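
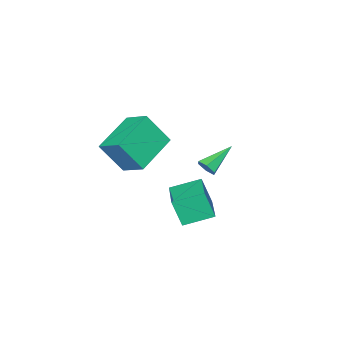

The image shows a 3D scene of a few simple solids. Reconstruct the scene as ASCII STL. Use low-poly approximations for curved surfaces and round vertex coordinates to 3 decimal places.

solid 
facet normal 0.852 -0.139 -0.505
outer loop
vertex -0.191 -1.503 -1.376
vertex -0.449 -1.742 -1.745
vertex -0.38 -1.237 -1.768
endloop
endfacet
facet normal 0.132 0.849 0.512
outer loop
vertex -0.191 -1.503 -1.376
vertex -0.38 -1.237 -1.768
vertex -1.811 -1.518 -0.935
endloop
endfacet
facet normal 0.852 -0.139 -0.505
outer loop
vertex -0.38 -1.237 -1.768
vertex -0.449 -1.742 -1.745
vertex -0.638 -1.476 -2.137
endloop
endfacet
facet normal -0.358 0.878 -0.318
outer loop
vertex -0.38 -1.237 -1.768
vertex -0.638 -1.476 -2.137
vertex -1.811 -1.518 -0.935
endloop
endfacet
facet normal 0.851 -0.141 -0.506
outer loop
vertex -0.638 -1.476 -2.137
vertex -0.449 -1.742 -1.745
vertex -0.708 -1.981 -2.114
endloop
endfacet
facet normal -0.715 0.067 -0.696
outer loop
vertex -0.638 -1.476 -2.137
vertex -0.708 -1.981 -2.114
vertex -1.811 -1.518 -0.935
endloop
endfacet
facet normal 0.851 -0.140 -0.507
outer loop
vertex -0.708 -1.981 -2.114
vertex -0.449 -1.742 -1.745
vertex -0.518 -2.246 -1.722
endloop
endfacet
facet normal -0.583 -0.775 -0.241
outer loop
vertex -0.708 -1.981 -2.114
vertex -0.518 -2.246 -1.722
vertex -1.811 -1.518 -0.935
endloop
endfacet
facet normal 0.852 -0.140 -0.505
outer loop
vertex -0.518 -2.246 -1.722
vertex -0.449 -1.742 -1.745
vertex -0.26 -2.007 -1.353
endloop
endfacet
facet normal -0.095 -0.804 0.587
outer loop
vertex -0.518 -2.246 -1.722
vertex -0.26 -2.007 -1.353
vertex -1.811 -1.518 -0.935
endloop
endfacet
facet normal 0.852 -0.140 -0.505
outer loop
vertex -0.26 -2.007 -1.353
vertex -0.449 -1.742 -1.745
vertex -0.191 -1.503 -1.376
endloop
endfacet
facet normal 0.263 0.008 0.965
outer loop
vertex -0.26 -2.007 -1.353
vertex -0.191 -1.503 -1.376
vertex -1.811 -1.518 -0.935
endloop
endfacet
facet normal -0.375 0.428 -0.822
outer loop
vertex 2.072 -1.45 1.194
vertex 3.97 -1.176 0.471
vertex 2.02 -2.585 0.627
endloop
endfacet
facet normal -0.926 -0.134 0.353
outer loop
vertex 2.65 -3.304 2.009
vertex 2.072 -1.45 1.194
vertex 2.02 -2.585 0.627
endloop
endfacet
facet normal -0.375 0.428 -0.823
outer loop
vertex 2.02 -2.585 0.627
vertex 3.97 -1.176 0.471
vertex 3.918 -2.312 -0.096
endloop
endfacet
facet normal -0.041 -0.894 -0.446
outer loop
vertex 3.918 -2.312 -0.096
vertex 2.65 -3.304 2.009
vertex 2.02 -2.585 0.627
endloop
endfacet
facet normal 0.041 0.894 0.446
outer loop
vertex 2.072 -1.45 1.194
vertex 4.6 -1.895 1.853
vertex 3.97 -1.176 0.471
endloop
endfacet
facet normal -0.926 -0.134 0.353
outer loop
vertex 2.702 -2.168 2.576
vertex 2.072 -1.45 1.194
vertex 2.65 -3.304 2.009
endloop
endfacet
facet normal 0.041 0.894 0.446
outer loop
vertex 2.702 -2.168 2.576
vertex 4.6 -1.895 1.853
vertex 2.072 -1.45 1.194
endloop
endfacet
facet normal 0.926 0.134 -0.353
outer loop
vertex 3.97 -1.176 0.471
vertex 4.6 -1.895 1.853
vertex 3.918 -2.312 -0.096
endloop
endfacet
facet normal -0.041 -0.894 -0.446
outer loop
vertex 4.548 -3.03 1.286
vertex 2.65 -3.304 2.009
vertex 3.918 -2.312 -0.096
endloop
endfacet
facet normal 0.926 0.134 -0.353
outer loop
vertex 3.918 -2.312 -0.096
vertex 4.6 -1.895 1.853
vertex 4.548 -3.03 1.286
endloop
endfacet
facet normal 0.375 -0.428 0.822
outer loop
vertex 4.548 -3.03 1.286
vertex 2.702 -2.168 2.576
vertex 2.65 -3.304 2.009
endloop
endfacet
facet normal 0.375 -0.428 0.822
outer loop
vertex 4.6 -1.895 1.853
vertex 2.702 -2.168 2.576
vertex 4.548 -3.03 1.286
endloop
endfacet
facet normal -0.708 0.633 0.313
outer loop
vertex -0.438 -1.99 -2.507
vertex 0.864 -0.683 -2.203
vertex -0.597 -1.533 -3.789
endloop
endfacet
facet normal -0.696 -0.699 -0.163
outer loop
vertex 0.416 -2.437 -4.237
vertex -0.438 -1.99 -2.507
vertex -0.597 -1.533 -3.789
endloop
endfacet
facet normal -0.708 0.633 0.313
outer loop
vertex -0.597 -1.533 -3.789
vertex 0.864 -0.683 -2.203
vertex 0.705 -0.226 -3.485
endloop
endfacet
facet normal -0.116 0.333 -0.936
outer loop
vertex 0.705 -0.226 -3.485
vertex 0.416 -2.437 -4.237
vertex -0.597 -1.533 -3.789
endloop
endfacet
facet normal 0.116 -0.333 0.936
outer loop
vertex -0.438 -1.99 -2.507
vertex 1.877 -1.587 -2.651
vertex 0.864 -0.683 -2.203
endloop
endfacet
facet normal -0.696 -0.699 -0.163
outer loop
vertex 0.575 -2.894 -2.955
vertex -0.438 -1.99 -2.507
vertex 0.416 -2.437 -4.237
endloop
endfacet
facet normal 0.116 -0.333 0.936
outer loop
vertex 0.575 -2.894 -2.955
vertex 1.877 -1.587 -2.651
vertex -0.438 -1.99 -2.507
endloop
endfacet
facet normal 0.696 0.699 0.163
outer loop
vertex 0.864 -0.683 -2.203
vertex 1.877 -1.587 -2.651
vertex 0.705 -0.226 -3.485
endloop
endfacet
facet normal -0.116 0.333 -0.936
outer loop
vertex 1.718 -1.13 -3.933
vertex 0.416 -2.437 -4.237
vertex 0.705 -0.226 -3.485
endloop
endfacet
facet normal 0.696 0.699 0.163
outer loop
vertex 0.705 -0.226 -3.485
vertex 1.877 -1.587 -2.651
vertex 1.718 -1.13 -3.933
endloop
endfacet
facet normal 0.708 -0.633 -0.313
outer loop
vertex 1.718 -1.13 -3.933
vertex 0.575 -2.894 -2.955
vertex 0.416 -2.437 -4.237
endloop
endfacet
facet normal 0.708 -0.633 -0.313
outer loop
vertex 1.877 -1.587 -2.651
vertex 0.575 -2.894 -2.955
vertex 1.718 -1.13 -3.933
endloop
endfacet

endsolid


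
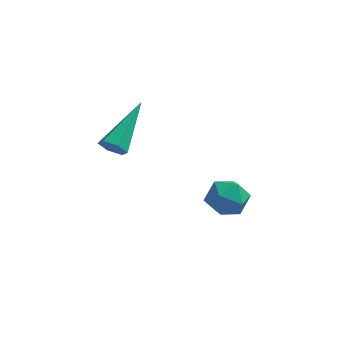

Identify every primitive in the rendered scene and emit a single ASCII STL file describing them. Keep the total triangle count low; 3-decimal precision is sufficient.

solid 
facet normal -0.952 0.196 0.236
outer loop
vertex -0.468 1.304 -1.69
vertex -0.606 0.474 -1.559
vertex -0.345 0.968 -0.916
endloop
endfacet
facet normal -0.530 0.744 0.407
outer loop
vertex -0.468 1.304 -1.69
vertex -0.345 0.968 -0.916
vertex 0.21 1.534 -1.228
endloop
endfacet
facet normal -0.199 0.962 -0.187
outer loop
vertex -0.468 1.304 -1.69
vertex 0.21 1.534 -1.228
vertex 0.293 1.389 -2.063
endloop
endfacet
facet normal -0.417 0.548 -0.725
outer loop
vertex -0.468 1.304 -1.69
vertex 0.293 1.389 -2.063
vertex -0.211 0.734 -2.268
endloop
endfacet
facet normal -0.882 0.073 -0.465
outer loop
vertex -0.468 1.304 -1.69
vertex -0.211 0.734 -2.268
vertex -0.606 0.474 -1.559
endloop
endfacet
facet normal -0.033 0.507 0.861
outer loop
vertex 0.21 1.534 -1.228
vertex -0.345 0.968 -0.916
vertex 0.491 0.846 -0.812
endloop
endfacet
facet normal -0.716 -0.382 0.584
outer loop
vertex -0.345 0.968 -0.916
vertex -0.606 0.474 -1.559
vertex -0.013 0.191 -1.017
endloop
endfacet
facet normal -0.604 -0.578 -0.549
outer loop
vertex -0.606 0.474 -1.559
vertex -0.211 0.734 -2.268
vertex 0.07 0.046 -1.852
endloop
endfacet
facet normal 0.148 0.190 -0.971
outer loop
vertex -0.211 0.734 -2.268
vertex 0.293 1.389 -2.063
vertex 0.625 0.612 -2.164
endloop
endfacet
facet normal 0.501 0.860 -0.099
outer loop
vertex 0.293 1.389 -2.063
vertex 0.21 1.534 -1.228
vertex 0.886 1.106 -1.521
endloop
endfacet
facet normal 0.417 -0.548 0.725
outer loop
vertex 0.748 0.276 -1.39
vertex 0.491 0.846 -0.812
vertex -0.013 0.191 -1.017
endloop
endfacet
facet normal 0.199 -0.962 0.187
outer loop
vertex 0.748 0.276 -1.39
vertex -0.013 0.191 -1.017
vertex 0.07 0.046 -1.852
endloop
endfacet
facet normal 0.530 -0.744 -0.407
outer loop
vertex 0.748 0.276 -1.39
vertex 0.07 0.046 -1.852
vertex 0.625 0.612 -2.164
endloop
endfacet
facet normal 0.952 -0.196 -0.236
outer loop
vertex 0.748 0.276 -1.39
vertex 0.625 0.612 -2.164
vertex 0.886 1.106 -1.521
endloop
endfacet
facet normal 0.882 -0.073 0.465
outer loop
vertex 0.748 0.276 -1.39
vertex 0.886 1.106 -1.521
vertex 0.491 0.846 -0.812
endloop
endfacet
facet normal -0.148 -0.190 0.971
outer loop
vertex -0.013 0.191 -1.017
vertex 0.491 0.846 -0.812
vertex -0.345 0.968 -0.916
endloop
endfacet
facet normal -0.501 -0.860 0.099
outer loop
vertex 0.07 0.046 -1.852
vertex -0.013 0.191 -1.017
vertex -0.606 0.474 -1.559
endloop
endfacet
facet normal 0.033 -0.507 -0.861
outer loop
vertex 0.625 0.612 -2.164
vertex 0.07 0.046 -1.852
vertex -0.211 0.734 -2.268
endloop
endfacet
facet normal 0.716 0.382 -0.584
outer loop
vertex 0.886 1.106 -1.521
vertex 0.625 0.612 -2.164
vertex 0.293 1.389 -2.063
endloop
endfacet
facet normal 0.604 0.578 0.549
outer loop
vertex 0.491 0.846 -0.812
vertex 0.886 1.106 -1.521
vertex 0.21 1.534 -1.228
endloop
endfacet
facet normal -0.241 -0.822 -0.516
outer loop
vertex -2.906 -1.421 1.725
vertex -3.17 -1.614 2.156
vertex -3.43 -1.31 1.793
endloop
endfacet
facet normal 0.054 0.693 -0.719
outer loop
vertex -2.906 -1.421 1.725
vertex -3.43 -1.31 1.793
vertex -2.65 0.154 3.264
endloop
endfacet
facet normal -0.242 -0.822 -0.515
outer loop
vertex -3.43 -1.31 1.793
vertex -3.17 -1.614 2.156
vertex -3.694 -1.502 2.223
endloop
endfacet
facet normal -0.768 0.609 -0.199
outer loop
vertex -3.43 -1.31 1.793
vertex -3.694 -1.502 2.223
vertex -2.65 0.154 3.264
endloop
endfacet
facet normal -0.242 -0.822 -0.515
outer loop
vertex -3.694 -1.502 2.223
vertex -3.17 -1.614 2.156
vertex -3.433 -1.806 2.586
endloop
endfacet
facet normal -0.771 0.090 0.630
outer loop
vertex -3.694 -1.502 2.223
vertex -3.433 -1.806 2.586
vertex -2.65 0.154 3.264
endloop
endfacet
facet normal -0.243 -0.822 -0.515
outer loop
vertex -3.433 -1.806 2.586
vertex -3.17 -1.614 2.156
vertex -2.909 -1.918 2.518
endloop
endfacet
facet normal 0.048 -0.344 0.938
outer loop
vertex -3.433 -1.806 2.586
vertex -2.909 -1.918 2.518
vertex -2.65 0.154 3.264
endloop
endfacet
facet normal -0.241 -0.822 -0.516
outer loop
vertex -2.909 -1.918 2.518
vertex -3.17 -1.614 2.156
vertex -2.646 -1.725 2.088
endloop
endfacet
facet normal 0.871 -0.259 0.417
outer loop
vertex -2.909 -1.918 2.518
vertex -2.646 -1.725 2.088
vertex -2.65 0.154 3.264
endloop
endfacet
facet normal -0.241 -0.822 -0.516
outer loop
vertex -2.646 -1.725 2.088
vertex -3.17 -1.614 2.156
vertex -2.906 -1.421 1.725
endloop
endfacet
facet normal 0.875 0.258 -0.410
outer loop
vertex -2.646 -1.725 2.088
vertex -2.906 -1.421 1.725
vertex -2.65 0.154 3.264
endloop
endfacet

endsolid


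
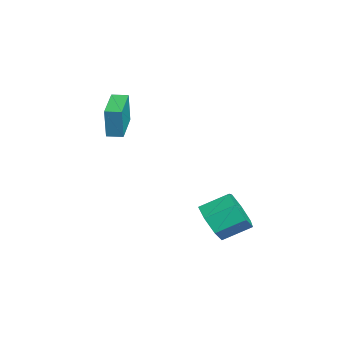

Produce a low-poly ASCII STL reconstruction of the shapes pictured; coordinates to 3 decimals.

solid 
facet normal -0.970 0.203 0.137
outer loop
vertex -3.709 -1.262 3.527
vertex -3.543 -0.48 3.541
vertex -3.928 -1.187 1.863
endloop
endfacet
facet normal -0.208 -0.978 -0.017
outer loop
vertex -2.057 -1.58 1.599
vertex -3.709 -1.262 3.527
vertex -3.928 -1.187 1.863
endloop
endfacet
facet normal -0.970 0.203 0.137
outer loop
vertex -3.928 -1.187 1.863
vertex -3.543 -0.48 3.541
vertex -3.762 -0.405 1.877
endloop
endfacet
facet normal -0.130 0.045 -0.990
outer loop
vertex -3.762 -0.405 1.877
vertex -2.057 -1.58 1.599
vertex -3.928 -1.187 1.863
endloop
endfacet
facet normal 0.130 -0.045 0.990
outer loop
vertex -3.709 -1.262 3.527
vertex -1.672 -0.873 3.277
vertex -3.543 -0.48 3.541
endloop
endfacet
facet normal -0.208 -0.978 -0.017
outer loop
vertex -1.838 -1.655 3.263
vertex -3.709 -1.262 3.527
vertex -2.057 -1.58 1.599
endloop
endfacet
facet normal 0.130 -0.045 0.990
outer loop
vertex -1.838 -1.655 3.263
vertex -1.672 -0.873 3.277
vertex -3.709 -1.262 3.527
endloop
endfacet
facet normal 0.208 0.978 0.017
outer loop
vertex -3.543 -0.48 3.541
vertex -1.672 -0.873 3.277
vertex -3.762 -0.405 1.877
endloop
endfacet
facet normal -0.130 0.045 -0.990
outer loop
vertex -1.891 -0.798 1.613
vertex -2.057 -1.58 1.599
vertex -3.762 -0.405 1.877
endloop
endfacet
facet normal 0.208 0.978 0.017
outer loop
vertex -3.762 -0.405 1.877
vertex -1.672 -0.873 3.277
vertex -1.891 -0.798 1.613
endloop
endfacet
facet normal 0.970 -0.203 -0.137
outer loop
vertex -1.891 -0.798 1.613
vertex -1.838 -1.655 3.263
vertex -2.057 -1.58 1.599
endloop
endfacet
facet normal 0.970 -0.203 -0.137
outer loop
vertex -1.672 -0.873 3.277
vertex -1.838 -1.655 3.263
vertex -1.891 -0.798 1.613
endloop
endfacet
facet normal 0.052 -0.878 -0.475
outer loop
vertex 3.065 3.234 -2.565
vertex 2.49 2.773 -1.776
vertex 2.135 3.242 -2.682
endloop
endfacet
facet normal 0.114 0.477 -0.871
outer loop
vertex 3.065 3.234 -2.565
vertex 2.135 3.242 -2.682
vertex 2.986 4.587 -1.834
endloop
endfacet
facet normal 0.113 0.478 -0.871
outer loop
vertex 2.986 4.587 -1.834
vertex 2.135 3.242 -2.682
vertex 2.056 4.595 -1.95
endloop
endfacet
facet normal -0.052 0.879 0.474
outer loop
vertex 2.986 4.587 -1.834
vertex 2.056 4.595 -1.95
vertex 2.41 4.127 -1.044
endloop
endfacet
facet normal 0.051 -0.879 -0.475
outer loop
vertex 2.135 3.242 -2.682
vertex 2.49 2.773 -1.776
vertex 1.472 2.898 -2.116
endloop
endfacet
facet normal -0.705 0.305 -0.640
outer loop
vertex 2.135 3.242 -2.682
vertex 1.472 2.898 -2.116
vertex 2.056 4.595 -1.95
endloop
endfacet
facet normal -0.705 0.305 -0.640
outer loop
vertex 2.056 4.595 -1.95
vertex 1.472 2.898 -2.116
vertex 1.393 4.251 -1.384
endloop
endfacet
facet normal -0.051 0.879 0.474
outer loop
vertex 2.056 4.595 -1.95
vertex 1.393 4.251 -1.384
vertex 2.41 4.127 -1.044
endloop
endfacet
facet normal 0.051 -0.879 -0.475
outer loop
vertex 1.472 2.898 -2.116
vertex 2.49 2.773 -1.776
vertex 1.575 2.46 -1.294
endloop
endfacet
facet normal -0.993 -0.097 0.073
outer loop
vertex 1.472 2.898 -2.116
vertex 1.575 2.46 -1.294
vertex 1.393 4.251 -1.384
endloop
endfacet
facet normal -0.993 -0.097 0.073
outer loop
vertex 1.393 4.251 -1.384
vertex 1.575 2.46 -1.294
vertex 1.496 3.813 -0.563
endloop
endfacet
facet normal -0.052 0.878 0.475
outer loop
vertex 1.393 4.251 -1.384
vertex 1.496 3.813 -0.563
vertex 2.41 4.127 -1.044
endloop
endfacet
facet normal 0.051 -0.879 -0.474
outer loop
vertex 1.575 2.46 -1.294
vertex 2.49 2.773 -1.776
vertex 2.367 2.258 -0.835
endloop
endfacet
facet normal -0.533 -0.426 0.731
outer loop
vertex 1.575 2.46 -1.294
vertex 2.367 2.258 -0.835
vertex 1.496 3.813 -0.563
endloop
endfacet
facet normal -0.533 -0.426 0.731
outer loop
vertex 1.496 3.813 -0.563
vertex 2.367 2.258 -0.835
vertex 2.288 3.611 -0.103
endloop
endfacet
facet normal -0.052 0.878 0.475
outer loop
vertex 1.496 3.813 -0.563
vertex 2.288 3.611 -0.103
vertex 2.41 4.127 -1.044
endloop
endfacet
facet normal 0.051 -0.879 -0.474
outer loop
vertex 2.367 2.258 -0.835
vertex 2.49 2.773 -1.776
vertex 3.251 2.444 -1.084
endloop
endfacet
facet normal 0.328 -0.435 0.839
outer loop
vertex 2.367 2.258 -0.835
vertex 3.251 2.444 -1.084
vertex 2.288 3.611 -0.103
endloop
endfacet
facet normal 0.329 -0.434 0.839
outer loop
vertex 2.288 3.611 -0.103
vertex 3.251 2.444 -1.084
vertex 3.172 3.797 -0.353
endloop
endfacet
facet normal -0.050 0.878 0.475
outer loop
vertex 2.288 3.611 -0.103
vertex 3.172 3.797 -0.353
vertex 2.41 4.127 -1.044
endloop
endfacet
facet normal 0.052 -0.878 -0.475
outer loop
vertex 3.251 2.444 -1.084
vertex 2.49 2.773 -1.776
vertex 3.562 2.879 -1.854
endloop
endfacet
facet normal 0.942 -0.115 0.315
outer loop
vertex 3.251 2.444 -1.084
vertex 3.562 2.879 -1.854
vertex 3.172 3.797 -0.353
endloop
endfacet
facet normal 0.942 -0.114 0.315
outer loop
vertex 3.172 3.797 -0.353
vertex 3.562 2.879 -1.854
vertex 3.482 4.232 -1.123
endloop
endfacet
facet normal -0.051 0.878 0.476
outer loop
vertex 3.172 3.797 -0.353
vertex 3.482 4.232 -1.123
vertex 2.41 4.127 -1.044
endloop
endfacet
facet normal 0.052 -0.878 -0.475
outer loop
vertex 3.562 2.879 -1.854
vertex 2.49 2.773 -1.776
vertex 3.065 3.234 -2.565
endloop
endfacet
facet normal 0.846 0.291 -0.446
outer loop
vertex 3.562 2.879 -1.854
vertex 3.065 3.234 -2.565
vertex 3.482 4.232 -1.123
endloop
endfacet
facet normal 0.847 0.290 -0.446
outer loop
vertex 3.482 4.232 -1.123
vertex 3.065 3.234 -2.565
vertex 2.986 4.587 -1.834
endloop
endfacet
facet normal -0.051 0.879 0.474
outer loop
vertex 3.482 4.232 -1.123
vertex 2.986 4.587 -1.834
vertex 2.41 4.127 -1.044
endloop
endfacet

endsolid


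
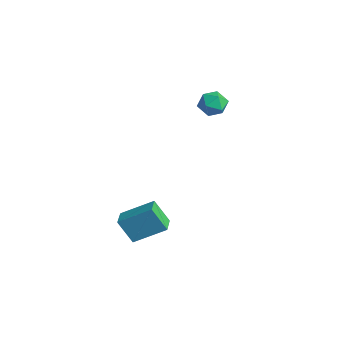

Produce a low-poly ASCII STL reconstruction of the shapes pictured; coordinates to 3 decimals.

solid 
facet normal -0.752 -0.594 0.285
outer loop
vertex -4.268 2.621 1.712
vertex -3.807 1.953 1.538
vertex -3.783 2.288 2.298
endloop
endfacet
facet normal -0.764 0.023 0.645
outer loop
vertex -4.268 2.621 1.712
vertex -3.783 2.288 2.298
vertex -3.827 3.113 2.216
endloop
endfacet
facet normal -0.815 0.554 0.173
outer loop
vertex -4.268 2.621 1.712
vertex -3.827 3.113 2.216
vertex -3.879 3.289 1.406
endloop
endfacet
facet normal -0.835 0.266 -0.481
outer loop
vertex -4.268 2.621 1.712
vertex -3.879 3.289 1.406
vertex -3.866 2.572 0.987
endloop
endfacet
facet normal -0.797 -0.442 -0.412
outer loop
vertex -4.268 2.621 1.712
vertex -3.866 2.572 0.987
vertex -3.807 1.953 1.538
endloop
endfacet
facet normal -0.139 0.091 0.986
outer loop
vertex -3.827 3.113 2.216
vertex -3.783 2.288 2.298
vertex -3.094 2.748 2.353
endloop
endfacet
facet normal -0.123 -0.907 0.404
outer loop
vertex -3.783 2.288 2.298
vertex -3.807 1.953 1.538
vertex -3.081 2.031 1.934
endloop
endfacet
facet normal -0.195 -0.662 -0.723
outer loop
vertex -3.807 1.953 1.538
vertex -3.866 2.572 0.987
vertex -3.133 2.207 1.124
endloop
endfacet
facet normal -0.256 0.484 -0.837
outer loop
vertex -3.866 2.572 0.987
vertex -3.879 3.289 1.406
vertex -3.177 3.032 1.042
endloop
endfacet
facet normal -0.222 0.950 0.221
outer loop
vertex -3.879 3.289 1.406
vertex -3.827 3.113 2.216
vertex -3.153 3.367 1.802
endloop
endfacet
facet normal 0.835 -0.266 0.481
outer loop
vertex -2.692 2.699 1.628
vertex -3.094 2.748 2.353
vertex -3.081 2.031 1.934
endloop
endfacet
facet normal 0.815 -0.554 -0.173
outer loop
vertex -2.692 2.699 1.628
vertex -3.081 2.031 1.934
vertex -3.133 2.207 1.124
endloop
endfacet
facet normal 0.764 -0.023 -0.645
outer loop
vertex -2.692 2.699 1.628
vertex -3.133 2.207 1.124
vertex -3.177 3.032 1.042
endloop
endfacet
facet normal 0.752 0.594 -0.285
outer loop
vertex -2.692 2.699 1.628
vertex -3.177 3.032 1.042
vertex -3.153 3.367 1.802
endloop
endfacet
facet normal 0.797 0.442 0.412
outer loop
vertex -2.692 2.699 1.628
vertex -3.153 3.367 1.802
vertex -3.094 2.748 2.353
endloop
endfacet
facet normal 0.256 -0.484 0.837
outer loop
vertex -3.081 2.031 1.934
vertex -3.094 2.748 2.353
vertex -3.783 2.288 2.298
endloop
endfacet
facet normal 0.222 -0.950 -0.221
outer loop
vertex -3.133 2.207 1.124
vertex -3.081 2.031 1.934
vertex -3.807 1.953 1.538
endloop
endfacet
facet normal 0.139 -0.091 -0.986
outer loop
vertex -3.177 3.032 1.042
vertex -3.133 2.207 1.124
vertex -3.866 2.572 0.987
endloop
endfacet
facet normal 0.123 0.907 -0.404
outer loop
vertex -3.153 3.367 1.802
vertex -3.177 3.032 1.042
vertex -3.879 3.289 1.406
endloop
endfacet
facet normal 0.195 0.662 0.723
outer loop
vertex -3.094 2.748 2.353
vertex -3.153 3.367 1.802
vertex -3.827 3.113 2.216
endloop
endfacet
facet normal -0.801 0.585 -0.127
outer loop
vertex 0.111 -2.647 -1.285
vertex 0.67 -2.148 -2.515
vertex -0.727 -3.996 -2.214
endloop
endfacet
facet normal -0.388 -0.347 0.854
outer loop
vertex 0.09 -4.592 -2.085
vertex 0.111 -2.647 -1.285
vertex -0.727 -3.996 -2.214
endloop
endfacet
facet normal -0.801 0.585 -0.127
outer loop
vertex -0.727 -3.996 -2.214
vertex 0.67 -2.148 -2.515
vertex -0.168 -3.497 -3.444
endloop
endfacet
facet normal -0.455 -0.733 -0.505
outer loop
vertex -0.168 -3.497 -3.444
vertex 0.09 -4.592 -2.085
vertex -0.727 -3.996 -2.214
endloop
endfacet
facet normal 0.455 0.733 0.505
outer loop
vertex 0.111 -2.647 -1.285
vertex 1.487 -2.744 -2.386
vertex 0.67 -2.148 -2.515
endloop
endfacet
facet normal -0.388 -0.347 0.854
outer loop
vertex 0.928 -3.243 -1.156
vertex 0.111 -2.647 -1.285
vertex 0.09 -4.592 -2.085
endloop
endfacet
facet normal 0.455 0.733 0.505
outer loop
vertex 0.928 -3.243 -1.156
vertex 1.487 -2.744 -2.386
vertex 0.111 -2.647 -1.285
endloop
endfacet
facet normal 0.388 0.347 -0.854
outer loop
vertex 0.67 -2.148 -2.515
vertex 1.487 -2.744 -2.386
vertex -0.168 -3.497 -3.444
endloop
endfacet
facet normal -0.455 -0.733 -0.505
outer loop
vertex 0.649 -4.093 -3.315
vertex 0.09 -4.592 -2.085
vertex -0.168 -3.497 -3.444
endloop
endfacet
facet normal 0.388 0.347 -0.854
outer loop
vertex -0.168 -3.497 -3.444
vertex 1.487 -2.744 -2.386
vertex 0.649 -4.093 -3.315
endloop
endfacet
facet normal 0.801 -0.585 0.127
outer loop
vertex 0.649 -4.093 -3.315
vertex 0.928 -3.243 -1.156
vertex 0.09 -4.592 -2.085
endloop
endfacet
facet normal 0.801 -0.585 0.127
outer loop
vertex 1.487 -2.744 -2.386
vertex 0.928 -3.243 -1.156
vertex 0.649 -4.093 -3.315
endloop
endfacet

endsolid


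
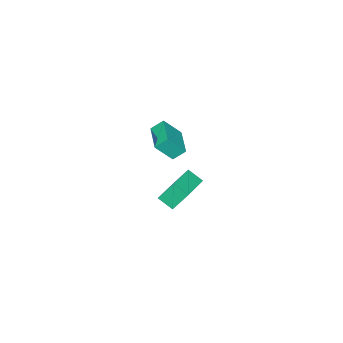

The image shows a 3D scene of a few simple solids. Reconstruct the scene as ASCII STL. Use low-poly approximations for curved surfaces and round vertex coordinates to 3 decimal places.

solid 
facet normal -0.940 -0.246 -0.234
outer loop
vertex -1.264 -1.699 -2.728
vertex -1.36 -0.86 -3.225
vertex -0.812 -2.33 -3.88
endloop
endfacet
facet normal 0.098 -0.856 0.507
outer loop
vertex 1.06 -1.84 -3.415
vertex -1.264 -1.699 -2.728
vertex -0.812 -2.33 -3.88
endloop
endfacet
facet normal -0.941 -0.246 -0.234
outer loop
vertex -0.812 -2.33 -3.88
vertex -1.36 -0.86 -3.225
vertex -0.908 -1.491 -4.378
endloop
endfacet
facet normal 0.325 -0.455 -0.829
outer loop
vertex -0.908 -1.491 -4.378
vertex 1.06 -1.84 -3.415
vertex -0.812 -2.33 -3.88
endloop
endfacet
facet normal -0.325 0.454 0.830
outer loop
vertex -1.264 -1.699 -2.728
vertex 0.512 -0.37 -2.76
vertex -1.36 -0.86 -3.225
endloop
endfacet
facet normal 0.098 -0.856 0.507
outer loop
vertex 0.608 -1.209 -2.262
vertex -1.264 -1.699 -2.728
vertex 1.06 -1.84 -3.415
endloop
endfacet
facet normal -0.325 0.455 0.829
outer loop
vertex 0.608 -1.209 -2.262
vertex 0.512 -0.37 -2.76
vertex -1.264 -1.699 -2.728
endloop
endfacet
facet normal -0.098 0.856 -0.507
outer loop
vertex -1.36 -0.86 -3.225
vertex 0.512 -0.37 -2.76
vertex -0.908 -1.491 -4.378
endloop
endfacet
facet normal 0.325 -0.454 -0.829
outer loop
vertex 0.964 -1.001 -3.912
vertex 1.06 -1.84 -3.415
vertex -0.908 -1.491 -4.378
endloop
endfacet
facet normal -0.098 0.856 -0.507
outer loop
vertex -0.908 -1.491 -4.378
vertex 0.512 -0.37 -2.76
vertex 0.964 -1.001 -3.912
endloop
endfacet
facet normal 0.941 0.246 0.234
outer loop
vertex 0.964 -1.001 -3.912
vertex 0.608 -1.209 -2.262
vertex 1.06 -1.84 -3.415
endloop
endfacet
facet normal 0.940 0.246 0.234
outer loop
vertex 0.512 -0.37 -2.76
vertex 0.608 -1.209 -2.262
vertex 0.964 -1.001 -3.912
endloop
endfacet
facet normal -0.478 0.444 -0.758
outer loop
vertex 1.396 -0.149 2.737
vertex 2.541 0.981 2.677
vertex 1.814 -0.6 2.21
endloop
endfacet
facet normal -0.711 -0.702 0.037
outer loop
vertex 2.439 -1.181 3.203
vertex 1.396 -0.149 2.737
vertex 1.814 -0.6 2.21
endloop
endfacet
facet normal -0.478 0.444 -0.758
outer loop
vertex 1.814 -0.6 2.21
vertex 2.541 0.981 2.677
vertex 2.959 0.53 2.15
endloop
endfacet
facet normal 0.516 -0.557 -0.651
outer loop
vertex 2.959 0.53 2.15
vertex 2.439 -1.181 3.203
vertex 1.814 -0.6 2.21
endloop
endfacet
facet normal -0.516 0.557 0.651
outer loop
vertex 1.396 -0.149 2.737
vertex 3.166 0.4 3.67
vertex 2.541 0.981 2.677
endloop
endfacet
facet normal -0.711 -0.702 0.037
outer loop
vertex 2.021 -0.73 3.73
vertex 1.396 -0.149 2.737
vertex 2.439 -1.181 3.203
endloop
endfacet
facet normal -0.516 0.557 0.651
outer loop
vertex 2.021 -0.73 3.73
vertex 3.166 0.4 3.67
vertex 1.396 -0.149 2.737
endloop
endfacet
facet normal 0.711 0.702 -0.037
outer loop
vertex 2.541 0.981 2.677
vertex 3.166 0.4 3.67
vertex 2.959 0.53 2.15
endloop
endfacet
facet normal 0.516 -0.557 -0.651
outer loop
vertex 3.584 -0.051 3.143
vertex 2.439 -1.181 3.203
vertex 2.959 0.53 2.15
endloop
endfacet
facet normal 0.711 0.702 -0.037
outer loop
vertex 2.959 0.53 2.15
vertex 3.166 0.4 3.67
vertex 3.584 -0.051 3.143
endloop
endfacet
facet normal 0.478 -0.444 0.758
outer loop
vertex 3.584 -0.051 3.143
vertex 2.021 -0.73 3.73
vertex 2.439 -1.181 3.203
endloop
endfacet
facet normal 0.478 -0.444 0.758
outer loop
vertex 3.166 0.4 3.67
vertex 2.021 -0.73 3.73
vertex 3.584 -0.051 3.143
endloop
endfacet

endsolid


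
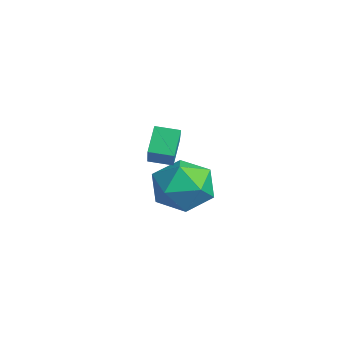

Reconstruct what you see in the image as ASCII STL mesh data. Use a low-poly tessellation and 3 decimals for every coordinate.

solid 
facet normal -0.495 0.724 0.480
outer loop
vertex 0.933 2.864 0.456
vertex 0.831 2.174 1.392
vertex 1.756 2.878 1.283
endloop
endfacet
facet normal -0.030 0.999 0.013
outer loop
vertex 0.933 2.864 0.456
vertex 1.756 2.878 1.283
vertex 2.061 2.902 0.157
endloop
endfacet
facet normal -0.193 0.749 -0.634
outer loop
vertex 0.933 2.864 0.456
vertex 2.061 2.902 0.157
vertex 1.324 2.214 -0.431
endloop
endfacet
facet normal -0.759 0.319 -0.568
outer loop
vertex 0.933 2.864 0.456
vertex 1.324 2.214 -0.431
vertex 0.564 1.764 0.332
endloop
endfacet
facet normal -0.945 0.303 0.121
outer loop
vertex 0.933 2.864 0.456
vertex 0.564 1.764 0.332
vertex 0.831 2.174 1.392
endloop
endfacet
facet normal 0.621 0.762 0.184
outer loop
vertex 2.061 2.902 0.157
vertex 1.756 2.878 1.283
vertex 2.656 2.236 0.908
endloop
endfacet
facet normal -0.131 0.317 0.939
outer loop
vertex 1.756 2.878 1.283
vertex 0.831 2.174 1.392
vertex 1.896 1.786 1.671
endloop
endfacet
facet normal -0.860 -0.365 0.358
outer loop
vertex 0.831 2.174 1.392
vertex 0.564 1.764 0.332
vertex 1.159 1.098 1.083
endloop
endfacet
facet normal -0.558 -0.340 -0.757
outer loop
vertex 0.564 1.764 0.332
vertex 1.324 2.214 -0.431
vertex 1.464 1.122 -0.043
endloop
endfacet
facet normal 0.356 0.357 -0.864
outer loop
vertex 1.324 2.214 -0.431
vertex 2.061 2.902 0.157
vertex 2.389 1.826 -0.152
endloop
endfacet
facet normal 0.759 -0.319 0.568
outer loop
vertex 2.287 1.136 0.784
vertex 2.656 2.236 0.908
vertex 1.896 1.786 1.671
endloop
endfacet
facet normal 0.193 -0.749 0.634
outer loop
vertex 2.287 1.136 0.784
vertex 1.896 1.786 1.671
vertex 1.159 1.098 1.083
endloop
endfacet
facet normal 0.030 -0.999 -0.013
outer loop
vertex 2.287 1.136 0.784
vertex 1.159 1.098 1.083
vertex 1.464 1.122 -0.043
endloop
endfacet
facet normal 0.495 -0.724 -0.480
outer loop
vertex 2.287 1.136 0.784
vertex 1.464 1.122 -0.043
vertex 2.389 1.826 -0.152
endloop
endfacet
facet normal 0.945 -0.303 -0.121
outer loop
vertex 2.287 1.136 0.784
vertex 2.389 1.826 -0.152
vertex 2.656 2.236 0.908
endloop
endfacet
facet normal 0.558 0.340 0.757
outer loop
vertex 1.896 1.786 1.671
vertex 2.656 2.236 0.908
vertex 1.756 2.878 1.283
endloop
endfacet
facet normal -0.356 -0.357 0.864
outer loop
vertex 1.159 1.098 1.083
vertex 1.896 1.786 1.671
vertex 0.831 2.174 1.392
endloop
endfacet
facet normal -0.621 -0.762 -0.184
outer loop
vertex 1.464 1.122 -0.043
vertex 1.159 1.098 1.083
vertex 0.564 1.764 0.332
endloop
endfacet
facet normal 0.131 -0.317 -0.939
outer loop
vertex 2.389 1.826 -0.152
vertex 1.464 1.122 -0.043
vertex 1.324 2.214 -0.431
endloop
endfacet
facet normal 0.860 0.365 -0.358
outer loop
vertex 2.656 2.236 0.908
vertex 2.389 1.826 -0.152
vertex 2.061 2.902 0.157
endloop
endfacet
facet normal -0.511 0.381 0.771
outer loop
vertex 4.246 0.173 4.803
vertex 4.586 0.897 4.671
vertex 2.873 0.611 3.676
endloop
endfacet
facet normal -0.419 -0.893 0.163
outer loop
vertex 3.394 0.223 2.889
vertex 4.246 0.173 4.803
vertex 2.873 0.611 3.676
endloop
endfacet
facet normal -0.511 0.381 0.771
outer loop
vertex 2.873 0.611 3.676
vertex 4.586 0.897 4.671
vertex 3.212 1.335 3.543
endloop
endfacet
facet normal -0.751 0.239 -0.615
outer loop
vertex 3.212 1.335 3.543
vertex 3.394 0.223 2.889
vertex 2.873 0.611 3.676
endloop
endfacet
facet normal 0.751 -0.240 0.615
outer loop
vertex 4.246 0.173 4.803
vertex 5.107 0.509 3.884
vertex 4.586 0.897 4.671
endloop
endfacet
facet normal -0.419 -0.893 0.163
outer loop
vertex 4.768 -0.215 4.017
vertex 4.246 0.173 4.803
vertex 3.394 0.223 2.889
endloop
endfacet
facet normal 0.751 -0.238 0.616
outer loop
vertex 4.768 -0.215 4.017
vertex 5.107 0.509 3.884
vertex 4.246 0.173 4.803
endloop
endfacet
facet normal 0.419 0.893 -0.163
outer loop
vertex 4.586 0.897 4.671
vertex 5.107 0.509 3.884
vertex 3.212 1.335 3.543
endloop
endfacet
facet normal -0.750 0.240 -0.616
outer loop
vertex 3.734 0.947 2.757
vertex 3.394 0.223 2.889
vertex 3.212 1.335 3.543
endloop
endfacet
facet normal 0.419 0.893 -0.163
outer loop
vertex 3.212 1.335 3.543
vertex 5.107 0.509 3.884
vertex 3.734 0.947 2.757
endloop
endfacet
facet normal 0.511 -0.381 -0.771
outer loop
vertex 3.734 0.947 2.757
vertex 4.768 -0.215 4.017
vertex 3.394 0.223 2.889
endloop
endfacet
facet normal 0.511 -0.381 -0.771
outer loop
vertex 5.107 0.509 3.884
vertex 4.768 -0.215 4.017
vertex 3.734 0.947 2.757
endloop
endfacet

endsolid


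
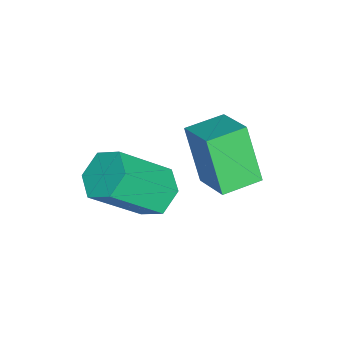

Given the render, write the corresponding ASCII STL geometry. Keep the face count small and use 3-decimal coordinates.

solid 
facet normal -0.417 0.594 -0.688
outer loop
vertex 1.946 -1.559 0.183
vertex 1.229 -1.91 0.315
vertex 1.446 -1.259 0.745
endloop
endfacet
facet normal 0.667 0.714 0.212
outer loop
vertex 1.946 -1.559 0.183
vertex 1.446 -1.259 0.745
vertex 2.789 -2.758 1.573
endloop
endfacet
facet normal 0.666 0.715 0.213
outer loop
vertex 2.789 -2.758 1.573
vertex 1.446 -1.259 0.745
vertex 2.289 -2.459 2.135
endloop
endfacet
facet normal 0.418 -0.594 0.688
outer loop
vertex 2.789 -2.758 1.573
vertex 2.289 -2.459 2.135
vertex 2.071 -3.11 1.705
endloop
endfacet
facet normal -0.417 0.594 -0.688
outer loop
vertex 1.446 -1.259 0.745
vertex 1.229 -1.91 0.315
vertex 0.728 -1.61 0.877
endloop
endfacet
facet normal -0.201 0.678 0.707
outer loop
vertex 1.446 -1.259 0.745
vertex 0.728 -1.61 0.877
vertex 2.289 -2.459 2.135
endloop
endfacet
facet normal -0.201 0.678 0.707
outer loop
vertex 2.289 -2.459 2.135
vertex 0.728 -1.61 0.877
vertex 1.571 -2.81 2.267
endloop
endfacet
facet normal 0.417 -0.594 0.688
outer loop
vertex 2.289 -2.459 2.135
vertex 1.571 -2.81 2.267
vertex 2.071 -3.11 1.705
endloop
endfacet
facet normal -0.417 0.593 -0.689
outer loop
vertex 0.728 -1.61 0.877
vertex 1.229 -1.91 0.315
vertex 0.511 -2.262 0.447
endloop
endfacet
facet normal -0.868 -0.037 0.495
outer loop
vertex 0.728 -1.61 0.877
vertex 0.511 -2.262 0.447
vertex 1.571 -2.81 2.267
endloop
endfacet
facet normal -0.868 -0.037 0.495
outer loop
vertex 1.571 -2.81 2.267
vertex 0.511 -2.262 0.447
vertex 1.354 -3.461 1.837
endloop
endfacet
facet normal 0.417 -0.594 0.688
outer loop
vertex 1.571 -2.81 2.267
vertex 1.354 -3.461 1.837
vertex 2.071 -3.11 1.705
endloop
endfacet
facet normal -0.418 0.594 -0.688
outer loop
vertex 0.511 -2.262 0.447
vertex 1.229 -1.91 0.315
vertex 1.011 -2.561 -0.115
endloop
endfacet
facet normal -0.666 -0.715 -0.212
outer loop
vertex 0.511 -2.262 0.447
vertex 1.011 -2.561 -0.115
vertex 1.354 -3.461 1.837
endloop
endfacet
facet normal -0.667 -0.714 -0.212
outer loop
vertex 1.354 -3.461 1.837
vertex 1.011 -2.561 -0.115
vertex 1.854 -3.761 1.275
endloop
endfacet
facet normal 0.417 -0.594 0.688
outer loop
vertex 1.354 -3.461 1.837
vertex 1.854 -3.761 1.275
vertex 2.071 -3.11 1.705
endloop
endfacet
facet normal -0.417 0.594 -0.688
outer loop
vertex 1.011 -2.561 -0.115
vertex 1.229 -1.91 0.315
vertex 1.729 -2.21 -0.247
endloop
endfacet
facet normal 0.201 -0.678 -0.707
outer loop
vertex 1.011 -2.561 -0.115
vertex 1.729 -2.21 -0.247
vertex 1.854 -3.761 1.275
endloop
endfacet
facet normal 0.201 -0.678 -0.707
outer loop
vertex 1.854 -3.761 1.275
vertex 1.729 -2.21 -0.247
vertex 2.572 -3.41 1.143
endloop
endfacet
facet normal 0.417 -0.594 0.688
outer loop
vertex 1.854 -3.761 1.275
vertex 2.572 -3.41 1.143
vertex 2.071 -3.11 1.705
endloop
endfacet
facet normal -0.417 0.594 -0.688
outer loop
vertex 1.729 -2.21 -0.247
vertex 1.229 -1.91 0.315
vertex 1.946 -1.559 0.183
endloop
endfacet
facet normal 0.868 0.037 -0.495
outer loop
vertex 1.729 -2.21 -0.247
vertex 1.946 -1.559 0.183
vertex 2.572 -3.41 1.143
endloop
endfacet
facet normal 0.868 0.037 -0.495
outer loop
vertex 2.572 -3.41 1.143
vertex 1.946 -1.559 0.183
vertex 2.789 -2.758 1.573
endloop
endfacet
facet normal 0.417 -0.593 0.689
outer loop
vertex 2.572 -3.41 1.143
vertex 2.789 -2.758 1.573
vertex 2.071 -3.11 1.705
endloop
endfacet
facet normal -0.651 0.757 0.043
outer loop
vertex -1.66 -0.696 1.178
vertex -0.661 0.129 1.784
vertex -1.1 -0.118 -0.532
endloop
endfacet
facet normal -0.698 -0.577 -0.424
outer loop
vertex -0.299 -1.049 -0.584
vertex -1.66 -0.696 1.178
vertex -1.1 -0.118 -0.532
endloop
endfacet
facet normal -0.652 0.757 0.043
outer loop
vertex -1.1 -0.118 -0.532
vertex -0.661 0.129 1.784
vertex -0.102 0.708 0.074
endloop
endfacet
facet normal 0.296 0.306 -0.905
outer loop
vertex -0.102 0.708 0.074
vertex -0.299 -1.049 -0.584
vertex -1.1 -0.118 -0.532
endloop
endfacet
facet normal -0.296 -0.306 0.905
outer loop
vertex -1.66 -0.696 1.178
vertex 0.14 -0.802 1.732
vertex -0.661 0.129 1.784
endloop
endfacet
facet normal -0.698 -0.577 -0.424
outer loop
vertex -0.858 -1.628 1.126
vertex -1.66 -0.696 1.178
vertex -0.299 -1.049 -0.584
endloop
endfacet
facet normal -0.296 -0.306 0.905
outer loop
vertex -0.858 -1.628 1.126
vertex 0.14 -0.802 1.732
vertex -1.66 -0.696 1.178
endloop
endfacet
facet normal 0.698 0.577 0.424
outer loop
vertex -0.661 0.129 1.784
vertex 0.14 -0.802 1.732
vertex -0.102 0.708 0.074
endloop
endfacet
facet normal 0.296 0.306 -0.905
outer loop
vertex 0.7 -0.224 0.022
vertex -0.299 -1.049 -0.584
vertex -0.102 0.708 0.074
endloop
endfacet
facet normal 0.698 0.577 0.424
outer loop
vertex -0.102 0.708 0.074
vertex 0.14 -0.802 1.732
vertex 0.7 -0.224 0.022
endloop
endfacet
facet normal 0.652 -0.757 -0.043
outer loop
vertex 0.7 -0.224 0.022
vertex -0.858 -1.628 1.126
vertex -0.299 -1.049 -0.584
endloop
endfacet
facet normal 0.652 -0.757 -0.042
outer loop
vertex 0.14 -0.802 1.732
vertex -0.858 -1.628 1.126
vertex 0.7 -0.224 0.022
endloop
endfacet

endsolid


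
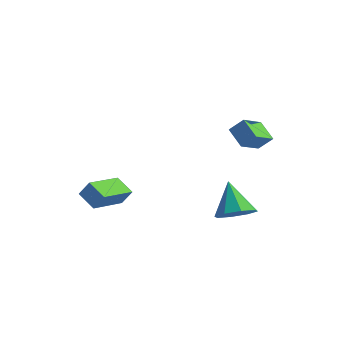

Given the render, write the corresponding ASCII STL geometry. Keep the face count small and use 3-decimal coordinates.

solid 
facet normal -0.486 -0.223 -0.845
outer loop
vertex -2.263 -0.881 -2.805
vertex -3.241 -0.695 -2.292
vertex -2.186 1.069 -3.365
endloop
endfacet
facet normal 0.873 -0.166 -0.458
outer loop
vertex -1.739 1.275 -2.588
vertex -2.263 -0.881 -2.805
vertex -2.186 1.069 -3.365
endloop
endfacet
facet normal -0.485 -0.224 -0.845
outer loop
vertex -2.186 1.069 -3.365
vertex -3.241 -0.695 -2.292
vertex -3.164 1.255 -2.853
endloop
endfacet
facet normal 0.038 0.960 -0.276
outer loop
vertex -3.164 1.255 -2.853
vertex -1.739 1.275 -2.588
vertex -2.186 1.069 -3.365
endloop
endfacet
facet normal -0.038 -0.960 0.276
outer loop
vertex -2.263 -0.881 -2.805
vertex -2.794 -0.489 -1.515
vertex -3.241 -0.695 -2.292
endloop
endfacet
facet normal 0.873 -0.166 -0.458
outer loop
vertex -1.816 -0.675 -2.027
vertex -2.263 -0.881 -2.805
vertex -1.739 1.275 -2.588
endloop
endfacet
facet normal -0.038 -0.960 0.276
outer loop
vertex -1.816 -0.675 -2.027
vertex -2.794 -0.489 -1.515
vertex -2.263 -0.881 -2.805
endloop
endfacet
facet normal -0.873 0.166 0.458
outer loop
vertex -3.241 -0.695 -2.292
vertex -2.794 -0.489 -1.515
vertex -3.164 1.255 -2.853
endloop
endfacet
facet normal 0.038 0.960 -0.276
outer loop
vertex -2.717 1.461 -2.075
vertex -1.739 1.275 -2.588
vertex -3.164 1.255 -2.853
endloop
endfacet
facet normal -0.873 0.166 0.458
outer loop
vertex -3.164 1.255 -2.853
vertex -2.794 -0.489 -1.515
vertex -2.717 1.461 -2.075
endloop
endfacet
facet normal 0.486 0.224 0.845
outer loop
vertex -2.717 1.461 -2.075
vertex -1.816 -0.675 -2.027
vertex -1.739 1.275 -2.588
endloop
endfacet
facet normal 0.485 0.224 0.845
outer loop
vertex -2.794 -0.489 -1.515
vertex -1.816 -0.675 -2.027
vertex -2.717 1.461 -2.075
endloop
endfacet
facet normal -0.613 -0.338 -0.714
outer loop
vertex 2.642 2.505 2.294
vertex 2.721 3.759 1.632
vertex 3.541 2.134 1.698
endloop
endfacet
facet normal -0.056 -0.883 0.465
outer loop
vertex 4.099 2.441 2.348
vertex 2.642 2.505 2.294
vertex 3.541 2.134 1.698
endloop
endfacet
facet normal -0.613 -0.339 -0.714
outer loop
vertex 3.541 2.134 1.698
vertex 2.721 3.759 1.632
vertex 3.619 3.388 1.036
endloop
endfacet
facet normal 0.788 -0.325 -0.523
outer loop
vertex 3.619 3.388 1.036
vertex 4.099 2.441 2.348
vertex 3.541 2.134 1.698
endloop
endfacet
facet normal -0.788 0.326 0.523
outer loop
vertex 2.642 2.505 2.294
vertex 3.279 4.066 2.282
vertex 2.721 3.759 1.632
endloop
endfacet
facet normal -0.056 -0.883 0.465
outer loop
vertex 3.201 2.812 2.944
vertex 2.642 2.505 2.294
vertex 4.099 2.441 2.348
endloop
endfacet
facet normal -0.787 0.325 0.524
outer loop
vertex 3.201 2.812 2.944
vertex 3.279 4.066 2.282
vertex 2.642 2.505 2.294
endloop
endfacet
facet normal 0.056 0.883 -0.465
outer loop
vertex 2.721 3.759 1.632
vertex 3.279 4.066 2.282
vertex 3.619 3.388 1.036
endloop
endfacet
facet normal 0.787 -0.326 -0.523
outer loop
vertex 4.178 3.695 1.686
vertex 4.099 2.441 2.348
vertex 3.619 3.388 1.036
endloop
endfacet
facet normal 0.056 0.883 -0.465
outer loop
vertex 3.619 3.388 1.036
vertex 3.279 4.066 2.282
vertex 4.178 3.695 1.686
endloop
endfacet
facet normal 0.613 0.338 0.714
outer loop
vertex 4.178 3.695 1.686
vertex 3.201 2.812 2.944
vertex 4.099 2.441 2.348
endloop
endfacet
facet normal 0.613 0.339 0.714
outer loop
vertex 3.279 4.066 2.282
vertex 3.201 2.812 2.944
vertex 4.178 3.695 1.686
endloop
endfacet
facet normal 0.506 -0.392 -0.769
outer loop
vertex 3.855 2.855 -2.564
vertex 2.993 2.654 -3.029
vertex 3.622 3.431 -3.011
endloop
endfacet
facet normal 0.500 0.648 0.575
outer loop
vertex 3.855 2.855 -2.564
vertex 3.622 3.431 -3.011
vertex 2.047 3.386 -1.591
endloop
endfacet
facet normal 0.506 -0.392 -0.768
outer loop
vertex 3.622 3.431 -3.011
vertex 2.993 2.654 -3.029
vertex 3.02 3.551 -3.469
endloop
endfacet
facet normal 0.094 0.986 0.135
outer loop
vertex 3.622 3.431 -3.011
vertex 3.02 3.551 -3.469
vertex 2.047 3.386 -1.591
endloop
endfacet
facet normal 0.505 -0.392 -0.769
outer loop
vertex 3.02 3.551 -3.469
vertex 2.993 2.654 -3.029
vertex 2.402 3.145 -3.668
endloop
endfacet
facet normal -0.498 0.848 -0.183
outer loop
vertex 3.02 3.551 -3.469
vertex 2.402 3.145 -3.668
vertex 2.047 3.386 -1.591
endloop
endfacet
facet normal 0.506 -0.392 -0.769
outer loop
vertex 2.402 3.145 -3.668
vertex 2.993 2.654 -3.029
vertex 2.131 2.452 -3.493
endloop
endfacet
facet normal -0.929 0.314 -0.195
outer loop
vertex 2.402 3.145 -3.668
vertex 2.131 2.452 -3.493
vertex 2.047 3.386 -1.591
endloop
endfacet
facet normal 0.506 -0.392 -0.769
outer loop
vertex 2.131 2.452 -3.493
vertex 2.993 2.654 -3.029
vertex 2.364 1.876 -3.046
endloop
endfacet
facet normal -0.948 -0.301 0.106
outer loop
vertex 2.131 2.452 -3.493
vertex 2.364 1.876 -3.046
vertex 2.047 3.386 -1.591
endloop
endfacet
facet normal 0.505 -0.392 -0.769
outer loop
vertex 2.364 1.876 -3.046
vertex 2.993 2.654 -3.029
vertex 2.966 1.756 -2.589
endloop
endfacet
facet normal -0.542 -0.639 0.546
outer loop
vertex 2.364 1.876 -3.046
vertex 2.966 1.756 -2.589
vertex 2.047 3.386 -1.591
endloop
endfacet
facet normal 0.506 -0.392 -0.768
outer loop
vertex 2.966 1.756 -2.589
vertex 2.993 2.654 -3.029
vertex 3.584 2.162 -2.389
endloop
endfacet
facet normal 0.050 -0.501 0.864
outer loop
vertex 2.966 1.756 -2.589
vertex 3.584 2.162 -2.389
vertex 2.047 3.386 -1.591
endloop
endfacet
facet normal 0.506 -0.392 -0.768
outer loop
vertex 3.584 2.162 -2.389
vertex 2.993 2.654 -3.029
vertex 3.855 2.855 -2.564
endloop
endfacet
facet normal 0.481 0.033 0.876
outer loop
vertex 3.584 2.162 -2.389
vertex 3.855 2.855 -2.564
vertex 2.047 3.386 -1.591
endloop
endfacet

endsolid


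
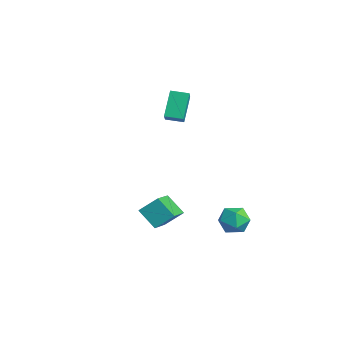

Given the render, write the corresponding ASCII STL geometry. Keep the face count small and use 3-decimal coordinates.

solid 
facet normal -0.440 0.364 0.821
outer loop
vertex -3.749 0.376 4.865
vertex -3.175 1.451 4.696
vertex -5.268 1.014 3.768
endloop
endfacet
facet normal -0.467 -0.874 0.138
outer loop
vertex -4.345 0.249 2.044
vertex -3.749 0.376 4.865
vertex -5.268 1.014 3.768
endloop
endfacet
facet normal -0.440 0.364 0.821
outer loop
vertex -5.268 1.014 3.768
vertex -3.175 1.451 4.696
vertex -4.695 2.089 3.599
endloop
endfacet
facet normal -0.768 0.322 -0.554
outer loop
vertex -4.695 2.089 3.599
vertex -4.345 0.249 2.044
vertex -5.268 1.014 3.768
endloop
endfacet
facet normal 0.767 -0.323 0.554
outer loop
vertex -3.749 0.376 4.865
vertex -2.252 0.686 2.972
vertex -3.175 1.451 4.696
endloop
endfacet
facet normal -0.466 -0.874 0.138
outer loop
vertex -2.825 -0.389 3.141
vertex -3.749 0.376 4.865
vertex -4.345 0.249 2.044
endloop
endfacet
facet normal 0.768 -0.322 0.554
outer loop
vertex -2.825 -0.389 3.141
vertex -2.252 0.686 2.972
vertex -3.749 0.376 4.865
endloop
endfacet
facet normal 0.466 0.874 -0.138
outer loop
vertex -3.175 1.451 4.696
vertex -2.252 0.686 2.972
vertex -4.695 2.089 3.599
endloop
endfacet
facet normal -0.767 0.323 -0.554
outer loop
vertex -3.771 1.324 1.875
vertex -4.345 0.249 2.044
vertex -4.695 2.089 3.599
endloop
endfacet
facet normal 0.466 0.874 -0.138
outer loop
vertex -4.695 2.089 3.599
vertex -2.252 0.686 2.972
vertex -3.771 1.324 1.875
endloop
endfacet
facet normal 0.440 -0.364 -0.821
outer loop
vertex -3.771 1.324 1.875
vertex -2.825 -0.389 3.141
vertex -4.345 0.249 2.044
endloop
endfacet
facet normal 0.440 -0.364 -0.821
outer loop
vertex -2.252 0.686 2.972
vertex -2.825 -0.389 3.141
vertex -3.771 1.324 1.875
endloop
endfacet
facet normal -0.643 -0.390 0.659
outer loop
vertex 3.685 -4.469 -1.058
vertex 4.022 -3.371 -0.079
vertex 2.103 -3.249 -1.881
endloop
endfacet
facet normal -0.223 -0.727 -0.649
outer loop
vertex 3.158 -2.609 -2.961
vertex 3.685 -4.469 -1.058
vertex 2.103 -3.249 -1.881
endloop
endfacet
facet normal -0.643 -0.390 0.659
outer loop
vertex 2.103 -3.249 -1.881
vertex 4.022 -3.371 -0.079
vertex 2.44 -2.151 -0.901
endloop
endfacet
facet normal -0.732 0.565 -0.381
outer loop
vertex 2.44 -2.151 -0.901
vertex 3.158 -2.609 -2.961
vertex 2.103 -3.249 -1.881
endloop
endfacet
facet normal 0.732 -0.564 0.381
outer loop
vertex 3.685 -4.469 -1.058
vertex 5.077 -2.731 -1.159
vertex 4.022 -3.371 -0.079
endloop
endfacet
facet normal -0.224 -0.727 -0.649
outer loop
vertex 4.74 -3.829 -2.139
vertex 3.685 -4.469 -1.058
vertex 3.158 -2.609 -2.961
endloop
endfacet
facet normal 0.732 -0.565 0.381
outer loop
vertex 4.74 -3.829 -2.139
vertex 5.077 -2.731 -1.159
vertex 3.685 -4.469 -1.058
endloop
endfacet
facet normal 0.223 0.727 0.649
outer loop
vertex 4.022 -3.371 -0.079
vertex 5.077 -2.731 -1.159
vertex 2.44 -2.151 -0.901
endloop
endfacet
facet normal -0.732 0.564 -0.381
outer loop
vertex 3.495 -1.511 -1.982
vertex 3.158 -2.609 -2.961
vertex 2.44 -2.151 -0.901
endloop
endfacet
facet normal 0.223 0.727 0.649
outer loop
vertex 2.44 -2.151 -0.901
vertex 5.077 -2.731 -1.159
vertex 3.495 -1.511 -1.982
endloop
endfacet
facet normal 0.643 0.390 -0.659
outer loop
vertex 3.495 -1.511 -1.982
vertex 4.74 -3.829 -2.139
vertex 3.158 -2.609 -2.961
endloop
endfacet
facet normal 0.644 0.390 -0.659
outer loop
vertex 5.077 -2.731 -1.159
vertex 4.74 -3.829 -2.139
vertex 3.495 -1.511 -1.982
endloop
endfacet
facet normal -0.600 0.769 0.221
outer loop
vertex 2.307 3.201 -4.203
vertex 1.501 2.469 -3.845
vertex 2.282 2.867 -3.107
endloop
endfacet
facet normal 0.085 0.953 0.292
outer loop
vertex 2.307 3.201 -4.203
vertex 2.282 2.867 -3.107
vertex 3.283 2.947 -3.66
endloop
endfacet
facet normal 0.408 0.849 -0.336
outer loop
vertex 2.307 3.201 -4.203
vertex 3.283 2.947 -3.66
vertex 3.121 2.598 -4.739
endloop
endfacet
facet normal -0.078 0.601 -0.795
outer loop
vertex 2.307 3.201 -4.203
vertex 3.121 2.598 -4.739
vertex 2.019 2.303 -4.854
endloop
endfacet
facet normal -0.701 0.552 -0.451
outer loop
vertex 2.307 3.201 -4.203
vertex 2.019 2.303 -4.854
vertex 1.501 2.469 -3.845
endloop
endfacet
facet normal 0.384 0.512 0.768
outer loop
vertex 3.283 2.947 -3.66
vertex 2.282 2.867 -3.107
vertex 3.081 2.057 -2.966
endloop
endfacet
facet normal -0.726 0.215 0.653
outer loop
vertex 2.282 2.867 -3.107
vertex 1.501 2.469 -3.845
vertex 1.979 1.762 -3.081
endloop
endfacet
facet normal -0.890 -0.137 -0.435
outer loop
vertex 1.501 2.469 -3.845
vertex 2.019 2.303 -4.854
vertex 1.817 1.413 -4.16
endloop
endfacet
facet normal 0.118 -0.056 -0.991
outer loop
vertex 2.019 2.303 -4.854
vertex 3.121 2.598 -4.739
vertex 2.818 1.493 -4.713
endloop
endfacet
facet normal 0.905 0.345 -0.247
outer loop
vertex 3.121 2.598 -4.739
vertex 3.283 2.947 -3.66
vertex 3.599 1.891 -3.975
endloop
endfacet
facet normal 0.078 -0.601 0.795
outer loop
vertex 2.793 1.159 -3.617
vertex 3.081 2.057 -2.966
vertex 1.979 1.762 -3.081
endloop
endfacet
facet normal -0.408 -0.849 0.336
outer loop
vertex 2.793 1.159 -3.617
vertex 1.979 1.762 -3.081
vertex 1.817 1.413 -4.16
endloop
endfacet
facet normal -0.085 -0.953 -0.292
outer loop
vertex 2.793 1.159 -3.617
vertex 1.817 1.413 -4.16
vertex 2.818 1.493 -4.713
endloop
endfacet
facet normal 0.600 -0.769 -0.221
outer loop
vertex 2.793 1.159 -3.617
vertex 2.818 1.493 -4.713
vertex 3.599 1.891 -3.975
endloop
endfacet
facet normal 0.701 -0.552 0.451
outer loop
vertex 2.793 1.159 -3.617
vertex 3.599 1.891 -3.975
vertex 3.081 2.057 -2.966
endloop
endfacet
facet normal -0.118 0.056 0.991
outer loop
vertex 1.979 1.762 -3.081
vertex 3.081 2.057 -2.966
vertex 2.282 2.867 -3.107
endloop
endfacet
facet normal -0.905 -0.345 0.247
outer loop
vertex 1.817 1.413 -4.16
vertex 1.979 1.762 -3.081
vertex 1.501 2.469 -3.845
endloop
endfacet
facet normal -0.384 -0.512 -0.768
outer loop
vertex 2.818 1.493 -4.713
vertex 1.817 1.413 -4.16
vertex 2.019 2.303 -4.854
endloop
endfacet
facet normal 0.726 -0.215 -0.653
outer loop
vertex 3.599 1.891 -3.975
vertex 2.818 1.493 -4.713
vertex 3.121 2.598 -4.739
endloop
endfacet
facet normal 0.890 0.137 0.435
outer loop
vertex 3.081 2.057 -2.966
vertex 3.599 1.891 -3.975
vertex 3.283 2.947 -3.66
endloop
endfacet

endsolid


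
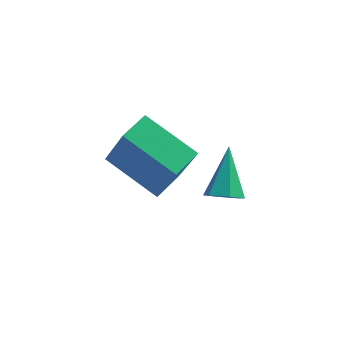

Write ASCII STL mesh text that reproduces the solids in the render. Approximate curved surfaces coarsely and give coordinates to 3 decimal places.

solid 
facet normal -0.763 0.494 0.416
outer loop
vertex -3.609 1.24 -0.031
vertex -2.991 2.093 0.09
vertex -4.152 1.882 -1.79
endloop
endfacet
facet normal -0.584 -0.804 -0.113
outer loop
vertex -2.649 0.907 -2.61
vertex -3.609 1.24 -0.031
vertex -4.152 1.882 -1.79
endloop
endfacet
facet normal -0.763 0.495 0.416
outer loop
vertex -4.152 1.882 -1.79
vertex -2.991 2.093 0.09
vertex -3.534 2.734 -1.67
endloop
endfacet
facet normal -0.279 0.329 -0.902
outer loop
vertex -3.534 2.734 -1.67
vertex -2.649 0.907 -2.61
vertex -4.152 1.882 -1.79
endloop
endfacet
facet normal 0.278 -0.330 0.902
outer loop
vertex -3.609 1.24 -0.031
vertex -1.488 1.118 -0.73
vertex -2.991 2.093 0.09
endloop
endfacet
facet normal -0.583 -0.805 -0.113
outer loop
vertex -2.106 0.266 -0.85
vertex -3.609 1.24 -0.031
vertex -2.649 0.907 -2.61
endloop
endfacet
facet normal 0.278 -0.329 0.902
outer loop
vertex -2.106 0.266 -0.85
vertex -1.488 1.118 -0.73
vertex -3.609 1.24 -0.031
endloop
endfacet
facet normal 0.583 0.804 0.113
outer loop
vertex -2.991 2.093 0.09
vertex -1.488 1.118 -0.73
vertex -3.534 2.734 -1.67
endloop
endfacet
facet normal -0.278 0.329 -0.902
outer loop
vertex -2.031 1.76 -2.489
vertex -2.649 0.907 -2.61
vertex -3.534 2.734 -1.67
endloop
endfacet
facet normal 0.583 0.804 0.114
outer loop
vertex -3.534 2.734 -1.67
vertex -1.488 1.118 -0.73
vertex -2.031 1.76 -2.489
endloop
endfacet
facet normal 0.764 -0.494 -0.416
outer loop
vertex -2.031 1.76 -2.489
vertex -2.106 0.266 -0.85
vertex -2.649 0.907 -2.61
endloop
endfacet
facet normal 0.763 -0.495 -0.416
outer loop
vertex -1.488 1.118 -0.73
vertex -2.106 0.266 -0.85
vertex -2.031 1.76 -2.489
endloop
endfacet
facet normal -0.095 -0.746 -0.659
outer loop
vertex -0.232 2.776 -4.7
vertex -0.683 2.509 -4.333
vertex -0.847 2.93 -4.786
endloop
endfacet
facet normal 0.275 0.815 -0.510
outer loop
vertex -0.232 2.776 -4.7
vertex -0.847 2.93 -4.786
vertex -0.517 3.831 -3.167
endloop
endfacet
facet normal -0.094 -0.746 -0.659
outer loop
vertex -0.847 2.93 -4.786
vertex -0.683 2.509 -4.333
vertex -1.299 2.663 -4.419
endloop
endfacet
facet normal -0.642 0.718 -0.269
outer loop
vertex -0.847 2.93 -4.786
vertex -1.299 2.663 -4.419
vertex -0.517 3.831 -3.167
endloop
endfacet
facet normal -0.094 -0.746 -0.659
outer loop
vertex -1.299 2.663 -4.419
vertex -0.683 2.509 -4.333
vertex -1.135 2.242 -3.966
endloop
endfacet
facet normal -0.890 0.125 0.439
outer loop
vertex -1.299 2.663 -4.419
vertex -1.135 2.242 -3.966
vertex -0.517 3.831 -3.167
endloop
endfacet
facet normal -0.094 -0.747 -0.659
outer loop
vertex -1.135 2.242 -3.966
vertex -0.683 2.509 -4.333
vertex -0.519 2.088 -3.879
endloop
endfacet
facet normal -0.220 -0.369 0.903
outer loop
vertex -1.135 2.242 -3.966
vertex -0.519 2.088 -3.879
vertex -0.517 3.831 -3.167
endloop
endfacet
facet normal -0.094 -0.747 -0.659
outer loop
vertex -0.519 2.088 -3.879
vertex -0.683 2.509 -4.333
vertex -0.068 2.355 -4.246
endloop
endfacet
facet normal 0.699 -0.271 0.662
outer loop
vertex -0.519 2.088 -3.879
vertex -0.068 2.355 -4.246
vertex -0.517 3.831 -3.167
endloop
endfacet
facet normal -0.094 -0.747 -0.659
outer loop
vertex -0.068 2.355 -4.246
vertex -0.683 2.509 -4.333
vertex -0.232 2.776 -4.7
endloop
endfacet
facet normal 0.946 0.320 -0.045
outer loop
vertex -0.068 2.355 -4.246
vertex -0.232 2.776 -4.7
vertex -0.517 3.831 -3.167
endloop
endfacet

endsolid


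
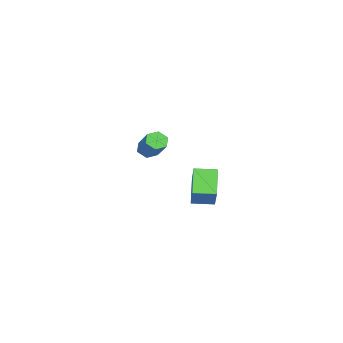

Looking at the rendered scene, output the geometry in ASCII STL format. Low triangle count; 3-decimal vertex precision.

solid 
facet normal -0.596 -0.532 -0.601
outer loop
vertex -3.96 -4.385 0.293
vertex -4.432 -4.489 0.853
vertex -4.508 -3.902 0.409
endloop
endfacet
facet normal 0.309 0.538 -0.784
outer loop
vertex -3.96 -4.385 0.293
vertex -4.508 -3.902 0.409
vertex -2.756 -3.308 1.506
endloop
endfacet
facet normal 0.308 0.539 -0.784
outer loop
vertex -2.756 -3.308 1.506
vertex -4.508 -3.902 0.409
vertex -3.305 -2.825 1.622
endloop
endfacet
facet normal 0.596 0.534 0.600
outer loop
vertex -2.756 -3.308 1.506
vertex -3.305 -2.825 1.622
vertex -3.228 -3.411 2.067
endloop
endfacet
facet normal -0.596 -0.532 -0.601
outer loop
vertex -4.508 -3.902 0.409
vertex -4.432 -4.489 0.853
vertex -4.98 -4.006 0.969
endloop
endfacet
facet normal -0.488 0.834 -0.257
outer loop
vertex -4.508 -3.902 0.409
vertex -4.98 -4.006 0.969
vertex -3.305 -2.825 1.622
endloop
endfacet
facet normal -0.488 0.834 -0.257
outer loop
vertex -3.305 -2.825 1.622
vertex -4.98 -4.006 0.969
vertex -3.777 -2.929 2.182
endloop
endfacet
facet normal 0.595 0.534 0.601
outer loop
vertex -3.305 -2.825 1.622
vertex -3.777 -2.929 2.182
vertex -3.228 -3.411 2.067
endloop
endfacet
facet normal -0.597 -0.533 -0.600
outer loop
vertex -4.98 -4.006 0.969
vertex -4.432 -4.489 0.853
vertex -4.904 -4.592 1.414
endloop
endfacet
facet normal -0.797 0.297 0.527
outer loop
vertex -4.98 -4.006 0.969
vertex -4.904 -4.592 1.414
vertex -3.777 -2.929 2.182
endloop
endfacet
facet normal -0.796 0.296 0.528
outer loop
vertex -3.777 -2.929 2.182
vertex -4.904 -4.592 1.414
vertex -3.7 -3.515 2.627
endloop
endfacet
facet normal 0.595 0.534 0.601
outer loop
vertex -3.777 -2.929 2.182
vertex -3.7 -3.515 2.627
vertex -3.228 -3.411 2.067
endloop
endfacet
facet normal -0.596 -0.534 -0.600
outer loop
vertex -4.904 -4.592 1.414
vertex -4.432 -4.489 0.853
vertex -4.355 -5.075 1.298
endloop
endfacet
facet normal -0.308 -0.539 0.784
outer loop
vertex -4.904 -4.592 1.414
vertex -4.355 -5.075 1.298
vertex -3.7 -3.515 2.627
endloop
endfacet
facet normal -0.309 -0.538 0.784
outer loop
vertex -3.7 -3.515 2.627
vertex -4.355 -5.075 1.298
vertex -3.152 -3.998 2.511
endloop
endfacet
facet normal 0.596 0.532 0.601
outer loop
vertex -3.7 -3.515 2.627
vertex -3.152 -3.998 2.511
vertex -3.228 -3.411 2.067
endloop
endfacet
facet normal -0.595 -0.534 -0.601
outer loop
vertex -4.355 -5.075 1.298
vertex -4.432 -4.489 0.853
vertex -3.883 -4.971 0.738
endloop
endfacet
facet normal 0.488 -0.834 0.257
outer loop
vertex -4.355 -5.075 1.298
vertex -3.883 -4.971 0.738
vertex -3.152 -3.998 2.511
endloop
endfacet
facet normal 0.488 -0.834 0.257
outer loop
vertex -3.152 -3.998 2.511
vertex -3.883 -4.971 0.738
vertex -2.68 -3.894 1.951
endloop
endfacet
facet normal 0.596 0.532 0.601
outer loop
vertex -3.152 -3.998 2.511
vertex -2.68 -3.894 1.951
vertex -3.228 -3.411 2.067
endloop
endfacet
facet normal -0.595 -0.534 -0.601
outer loop
vertex -3.883 -4.971 0.738
vertex -4.432 -4.489 0.853
vertex -3.96 -4.385 0.293
endloop
endfacet
facet normal 0.797 -0.296 -0.527
outer loop
vertex -3.883 -4.971 0.738
vertex -3.96 -4.385 0.293
vertex -2.68 -3.894 1.951
endloop
endfacet
facet normal 0.796 -0.297 -0.527
outer loop
vertex -2.68 -3.894 1.951
vertex -3.96 -4.385 0.293
vertex -2.756 -3.308 1.506
endloop
endfacet
facet normal 0.597 0.533 0.600
outer loop
vertex -2.68 -3.894 1.951
vertex -2.756 -3.308 1.506
vertex -3.228 -3.411 2.067
endloop
endfacet
facet normal -0.676 -0.312 -0.668
outer loop
vertex 2.023 0.876 1.291
vertex 1.53 2.099 1.219
vertex 3.205 1.272 -0.089
endloop
endfacet
facet normal 0.373 -0.926 0.054
outer loop
vertex 4.57 1.901 1.261
vertex 2.023 0.876 1.291
vertex 3.205 1.272 -0.089
endloop
endfacet
facet normal -0.676 -0.311 -0.668
outer loop
vertex 3.205 1.272 -0.089
vertex 1.53 2.099 1.219
vertex 2.713 2.495 -0.161
endloop
endfacet
facet normal 0.636 0.212 -0.742
outer loop
vertex 2.713 2.495 -0.161
vertex 4.57 1.901 1.261
vertex 3.205 1.272 -0.089
endloop
endfacet
facet normal -0.636 -0.213 0.742
outer loop
vertex 2.023 0.876 1.291
vertex 2.895 2.728 2.569
vertex 1.53 2.099 1.219
endloop
endfacet
facet normal 0.373 -0.926 0.054
outer loop
vertex 3.387 1.505 2.641
vertex 2.023 0.876 1.291
vertex 4.57 1.901 1.261
endloop
endfacet
facet normal -0.636 -0.212 0.742
outer loop
vertex 3.387 1.505 2.641
vertex 2.895 2.728 2.569
vertex 2.023 0.876 1.291
endloop
endfacet
facet normal -0.373 0.926 -0.054
outer loop
vertex 1.53 2.099 1.219
vertex 2.895 2.728 2.569
vertex 2.713 2.495 -0.161
endloop
endfacet
facet normal 0.636 0.213 -0.742
outer loop
vertex 4.077 3.124 1.189
vertex 4.57 1.901 1.261
vertex 2.713 2.495 -0.161
endloop
endfacet
facet normal -0.373 0.926 -0.054
outer loop
vertex 2.713 2.495 -0.161
vertex 2.895 2.728 2.569
vertex 4.077 3.124 1.189
endloop
endfacet
facet normal 0.675 0.312 0.668
outer loop
vertex 4.077 3.124 1.189
vertex 3.387 1.505 2.641
vertex 4.57 1.901 1.261
endloop
endfacet
facet normal 0.676 0.311 0.668
outer loop
vertex 2.895 2.728 2.569
vertex 3.387 1.505 2.641
vertex 4.077 3.124 1.189
endloop
endfacet

endsolid


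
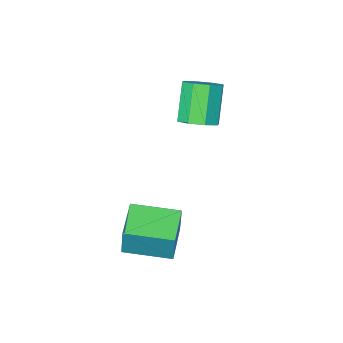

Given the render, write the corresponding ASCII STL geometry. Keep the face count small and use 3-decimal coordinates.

solid 
facet normal 0.389 0.427 -0.816
outer loop
vertex -1.045 -2.682 3.43
vertex -1.788 -2.403 3.222
vertex -1.165 -2.114 3.67
endloop
endfacet
facet normal 0.901 0.007 0.434
outer loop
vertex -1.045 -2.682 3.43
vertex -1.165 -2.114 3.67
vertex -1.75 -3.456 4.907
endloop
endfacet
facet normal 0.901 0.007 0.434
outer loop
vertex -1.75 -3.456 4.907
vertex -1.165 -2.114 3.67
vertex -1.87 -2.888 5.147
endloop
endfacet
facet normal -0.390 -0.427 0.816
outer loop
vertex -1.75 -3.456 4.907
vertex -1.87 -2.888 5.147
vertex -2.492 -3.177 4.698
endloop
endfacet
facet normal 0.389 0.427 -0.816
outer loop
vertex -1.165 -2.114 3.67
vertex -1.788 -2.403 3.222
vertex -1.649 -1.716 3.648
endloop
endfacet
facet normal 0.503 0.643 0.577
outer loop
vertex -1.165 -2.114 3.67
vertex -1.649 -1.716 3.648
vertex -1.87 -2.888 5.147
endloop
endfacet
facet normal 0.502 0.644 0.577
outer loop
vertex -1.87 -2.888 5.147
vertex -1.649 -1.716 3.648
vertex -2.354 -2.49 5.124
endloop
endfacet
facet normal -0.390 -0.427 0.816
outer loop
vertex -1.87 -2.888 5.147
vertex -2.354 -2.49 5.124
vertex -2.492 -3.177 4.698
endloop
endfacet
facet normal 0.389 0.427 -0.816
outer loop
vertex -1.649 -1.716 3.648
vertex -1.788 -2.403 3.222
vertex -2.215 -1.72 3.376
endloop
endfacet
facet normal -0.190 0.904 0.383
outer loop
vertex -1.649 -1.716 3.648
vertex -2.215 -1.72 3.376
vertex -2.354 -2.49 5.124
endloop
endfacet
facet normal -0.190 0.904 0.383
outer loop
vertex -2.354 -2.49 5.124
vertex -2.215 -1.72 3.376
vertex -2.92 -2.494 4.852
endloop
endfacet
facet normal -0.389 -0.428 0.816
outer loop
vertex -2.354 -2.49 5.124
vertex -2.92 -2.494 4.852
vertex -2.492 -3.177 4.698
endloop
endfacet
facet normal 0.390 0.428 -0.815
outer loop
vertex -2.215 -1.72 3.376
vertex -1.788 -2.403 3.222
vertex -2.53 -2.124 3.013
endloop
endfacet
facet normal -0.772 0.634 -0.036
outer loop
vertex -2.215 -1.72 3.376
vertex -2.53 -2.124 3.013
vertex -2.92 -2.494 4.852
endloop
endfacet
facet normal -0.772 0.634 -0.036
outer loop
vertex -2.92 -2.494 4.852
vertex -2.53 -2.124 3.013
vertex -3.235 -2.898 4.49
endloop
endfacet
facet normal -0.389 -0.428 0.816
outer loop
vertex -2.92 -2.494 4.852
vertex -3.235 -2.898 4.49
vertex -2.492 -3.177 4.698
endloop
endfacet
facet normal 0.390 0.427 -0.816
outer loop
vertex -2.53 -2.124 3.013
vertex -1.788 -2.403 3.222
vertex -2.41 -2.692 2.773
endloop
endfacet
facet normal -0.901 -0.007 -0.434
outer loop
vertex -2.53 -2.124 3.013
vertex -2.41 -2.692 2.773
vertex -3.235 -2.898 4.49
endloop
endfacet
facet normal -0.901 -0.007 -0.434
outer loop
vertex -3.235 -2.898 4.49
vertex -2.41 -2.692 2.773
vertex -3.115 -3.466 4.25
endloop
endfacet
facet normal -0.389 -0.427 0.816
outer loop
vertex -3.235 -2.898 4.49
vertex -3.115 -3.466 4.25
vertex -2.492 -3.177 4.698
endloop
endfacet
facet normal 0.390 0.427 -0.816
outer loop
vertex -2.41 -2.692 2.773
vertex -1.788 -2.403 3.222
vertex -1.926 -3.09 2.796
endloop
endfacet
facet normal -0.502 -0.644 -0.577
outer loop
vertex -2.41 -2.692 2.773
vertex -1.926 -3.09 2.796
vertex -3.115 -3.466 4.25
endloop
endfacet
facet normal -0.503 -0.643 -0.577
outer loop
vertex -3.115 -3.466 4.25
vertex -1.926 -3.09 2.796
vertex -2.631 -3.864 4.272
endloop
endfacet
facet normal -0.389 -0.427 0.816
outer loop
vertex -3.115 -3.466 4.25
vertex -2.631 -3.864 4.272
vertex -2.492 -3.177 4.698
endloop
endfacet
facet normal 0.389 0.428 -0.816
outer loop
vertex -1.926 -3.09 2.796
vertex -1.788 -2.403 3.222
vertex -1.36 -3.086 3.068
endloop
endfacet
facet normal 0.190 -0.904 -0.383
outer loop
vertex -1.926 -3.09 2.796
vertex -1.36 -3.086 3.068
vertex -2.631 -3.864 4.272
endloop
endfacet
facet normal 0.190 -0.904 -0.383
outer loop
vertex -2.631 -3.864 4.272
vertex -1.36 -3.086 3.068
vertex -2.065 -3.86 4.544
endloop
endfacet
facet normal -0.389 -0.427 0.816
outer loop
vertex -2.631 -3.864 4.272
vertex -2.065 -3.86 4.544
vertex -2.492 -3.177 4.698
endloop
endfacet
facet normal 0.389 0.428 -0.816
outer loop
vertex -1.36 -3.086 3.068
vertex -1.788 -2.403 3.222
vertex -1.045 -2.682 3.43
endloop
endfacet
facet normal 0.772 -0.634 0.036
outer loop
vertex -1.36 -3.086 3.068
vertex -1.045 -2.682 3.43
vertex -2.065 -3.86 4.544
endloop
endfacet
facet normal 0.772 -0.634 0.036
outer loop
vertex -2.065 -3.86 4.544
vertex -1.045 -2.682 3.43
vertex -1.75 -3.456 4.907
endloop
endfacet
facet normal -0.390 -0.428 0.815
outer loop
vertex -2.065 -3.86 4.544
vertex -1.75 -3.456 4.907
vertex -2.492 -3.177 4.698
endloop
endfacet
facet normal -0.760 0.645 -0.078
outer loop
vertex 0.331 -0.173 0.702
vertex 1.344 0.98 0.371
vertex 0.216 -0.481 -0.721
endloop
endfacet
facet normal -0.645 -0.734 0.211
outer loop
vertex 1.676 -1.72 -0.571
vertex 0.331 -0.173 0.702
vertex 0.216 -0.481 -0.721
endloop
endfacet
facet normal -0.760 0.645 -0.078
outer loop
vertex 0.216 -0.481 -0.721
vertex 1.344 0.98 0.371
vertex 1.229 0.672 -1.052
endloop
endfacet
facet normal -0.079 -0.211 -0.974
outer loop
vertex 1.229 0.672 -1.052
vertex 1.676 -1.72 -0.571
vertex 0.216 -0.481 -0.721
endloop
endfacet
facet normal 0.079 0.211 0.974
outer loop
vertex 0.331 -0.173 0.702
vertex 2.804 -0.259 0.521
vertex 1.344 0.98 0.371
endloop
endfacet
facet normal -0.645 -0.734 0.211
outer loop
vertex 1.791 -1.412 0.852
vertex 0.331 -0.173 0.702
vertex 1.676 -1.72 -0.571
endloop
endfacet
facet normal 0.079 0.211 0.974
outer loop
vertex 1.791 -1.412 0.852
vertex 2.804 -0.259 0.521
vertex 0.331 -0.173 0.702
endloop
endfacet
facet normal 0.645 0.734 -0.211
outer loop
vertex 1.344 0.98 0.371
vertex 2.804 -0.259 0.521
vertex 1.229 0.672 -1.052
endloop
endfacet
facet normal -0.079 -0.211 -0.974
outer loop
vertex 2.689 -0.567 -0.902
vertex 1.676 -1.72 -0.571
vertex 1.229 0.672 -1.052
endloop
endfacet
facet normal 0.645 0.734 -0.211
outer loop
vertex 1.229 0.672 -1.052
vertex 2.804 -0.259 0.521
vertex 2.689 -0.567 -0.902
endloop
endfacet
facet normal 0.760 -0.645 0.078
outer loop
vertex 2.689 -0.567 -0.902
vertex 1.791 -1.412 0.852
vertex 1.676 -1.72 -0.571
endloop
endfacet
facet normal 0.760 -0.645 0.078
outer loop
vertex 2.804 -0.259 0.521
vertex 1.791 -1.412 0.852
vertex 2.689 -0.567 -0.902
endloop
endfacet

endsolid


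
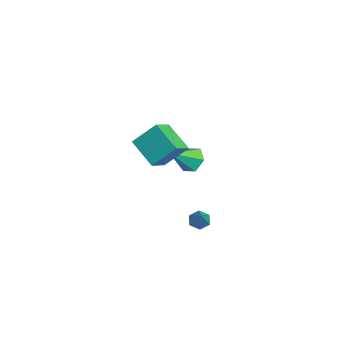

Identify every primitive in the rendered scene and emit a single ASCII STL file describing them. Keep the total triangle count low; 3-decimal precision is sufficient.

solid 
facet normal -0.753 -0.405 0.518
outer loop
vertex -1.652 -3.19 3.104
vertex -1.451 -2.021 4.309
vertex -2.493 -2.412 2.49
endloop
endfacet
facet normal -0.119 -0.691 -0.713
outer loop
vertex -1.129 -1.679 1.551
vertex -1.652 -3.19 3.104
vertex -2.493 -2.412 2.49
endloop
endfacet
facet normal -0.753 -0.404 0.519
outer loop
vertex -2.493 -2.412 2.49
vertex -1.451 -2.021 4.309
vertex -2.292 -1.243 3.694
endloop
endfacet
facet normal -0.647 0.598 -0.473
outer loop
vertex -2.292 -1.243 3.694
vertex -1.129 -1.679 1.551
vertex -2.493 -2.412 2.49
endloop
endfacet
facet normal 0.647 -0.598 0.473
outer loop
vertex -1.652 -3.19 3.104
vertex -0.087 -1.288 3.37
vertex -1.451 -2.021 4.309
endloop
endfacet
facet normal -0.119 -0.691 -0.713
outer loop
vertex -0.288 -2.457 2.166
vertex -1.652 -3.19 3.104
vertex -1.129 -1.679 1.551
endloop
endfacet
facet normal 0.647 -0.598 0.473
outer loop
vertex -0.288 -2.457 2.166
vertex -0.087 -1.288 3.37
vertex -1.652 -3.19 3.104
endloop
endfacet
facet normal 0.119 0.692 0.712
outer loop
vertex -1.451 -2.021 4.309
vertex -0.087 -1.288 3.37
vertex -2.292 -1.243 3.694
endloop
endfacet
facet normal -0.647 0.599 -0.473
outer loop
vertex -0.928 -0.51 2.756
vertex -1.129 -1.679 1.551
vertex -2.292 -1.243 3.694
endloop
endfacet
facet normal 0.119 0.691 0.713
outer loop
vertex -2.292 -1.243 3.694
vertex -0.087 -1.288 3.37
vertex -0.928 -0.51 2.756
endloop
endfacet
facet normal 0.753 0.405 -0.518
outer loop
vertex -0.928 -0.51 2.756
vertex -0.288 -2.457 2.166
vertex -1.129 -1.679 1.551
endloop
endfacet
facet normal 0.753 0.405 -0.519
outer loop
vertex -0.087 -1.288 3.37
vertex -0.288 -2.457 2.166
vertex -0.928 -0.51 2.756
endloop
endfacet
facet normal -0.708 0.113 -0.697
outer loop
vertex 2.561 -0.177 -0.43
vertex 2.296 -0.63 -0.234
vertex 2.175 -0.123 -0.029
endloop
endfacet
facet normal 0.328 0.925 0.191
outer loop
vertex 2.561 -0.177 -0.43
vertex 2.175 -0.123 -0.029
vertex 3.564 -0.83 1.014
endloop
endfacet
facet normal -0.708 0.113 -0.697
outer loop
vertex 2.175 -0.123 -0.029
vertex 2.296 -0.63 -0.234
vertex 1.91 -0.575 0.167
endloop
endfacet
facet normal -0.321 0.529 0.786
outer loop
vertex 2.175 -0.123 -0.029
vertex 1.91 -0.575 0.167
vertex 3.564 -0.83 1.014
endloop
endfacet
facet normal -0.708 0.113 -0.697
outer loop
vertex 1.91 -0.575 0.167
vertex 2.296 -0.63 -0.234
vertex 2.031 -1.082 -0.038
endloop
endfacet
facet normal -0.464 -0.425 0.777
outer loop
vertex 1.91 -0.575 0.167
vertex 2.031 -1.082 -0.038
vertex 3.564 -0.83 1.014
endloop
endfacet
facet normal -0.707 0.112 -0.698
outer loop
vertex 2.031 -1.082 -0.038
vertex 2.296 -0.63 -0.234
vertex 2.418 -1.136 -0.439
endloop
endfacet
facet normal 0.043 -0.984 0.174
outer loop
vertex 2.031 -1.082 -0.038
vertex 2.418 -1.136 -0.439
vertex 3.564 -0.83 1.014
endloop
endfacet
facet normal -0.707 0.112 -0.698
outer loop
vertex 2.418 -1.136 -0.439
vertex 2.296 -0.63 -0.234
vertex 2.683 -0.684 -0.635
endloop
endfacet
facet normal 0.691 -0.588 -0.421
outer loop
vertex 2.418 -1.136 -0.439
vertex 2.683 -0.684 -0.635
vertex 3.564 -0.83 1.014
endloop
endfacet
facet normal -0.707 0.112 -0.698
outer loop
vertex 2.683 -0.684 -0.635
vertex 2.296 -0.63 -0.234
vertex 2.561 -0.177 -0.43
endloop
endfacet
facet normal 0.833 0.367 -0.413
outer loop
vertex 2.683 -0.684 -0.635
vertex 2.561 -0.177 -0.43
vertex 3.564 -0.83 1.014
endloop
endfacet
facet normal -0.315 0.740 -0.594
outer loop
vertex -3.257 0.755 0.191
vertex -3.854 0.252 -0.119
vertex -4.013 0.726 0.556
endloop
endfacet
facet normal 0.402 0.322 0.857
outer loop
vertex -3.257 0.755 0.191
vertex -4.013 0.726 0.556
vertex -3.326 -0.992 0.879
endloop
endfacet
facet normal -0.315 0.740 -0.594
outer loop
vertex -4.013 0.726 0.556
vertex -3.854 0.252 -0.119
vertex -4.611 0.223 0.246
endloop
endfacet
facet normal -0.452 -0.013 0.892
outer loop
vertex -4.013 0.726 0.556
vertex -4.611 0.223 0.246
vertex -3.326 -0.992 0.879
endloop
endfacet
facet normal -0.315 0.740 -0.594
outer loop
vertex -4.611 0.223 0.246
vertex -3.854 0.252 -0.119
vertex -4.452 -0.251 -0.429
endloop
endfacet
facet normal -0.728 -0.629 0.270
outer loop
vertex -4.611 0.223 0.246
vertex -4.452 -0.251 -0.429
vertex -3.326 -0.992 0.879
endloop
endfacet
facet normal -0.314 0.740 -0.595
outer loop
vertex -4.452 -0.251 -0.429
vertex -3.854 0.252 -0.119
vertex -3.695 -0.223 -0.794
endloop
endfacet
facet normal -0.152 -0.910 -0.385
outer loop
vertex -4.452 -0.251 -0.429
vertex -3.695 -0.223 -0.794
vertex -3.326 -0.992 0.879
endloop
endfacet
facet normal -0.315 0.740 -0.595
outer loop
vertex -3.695 -0.223 -0.794
vertex -3.854 0.252 -0.119
vertex -3.098 0.28 -0.484
endloop
endfacet
facet normal 0.702 -0.575 -0.419
outer loop
vertex -3.695 -0.223 -0.794
vertex -3.098 0.28 -0.484
vertex -3.326 -0.992 0.879
endloop
endfacet
facet normal -0.315 0.740 -0.595
outer loop
vertex -3.098 0.28 -0.484
vertex -3.854 0.252 -0.119
vertex -3.257 0.755 0.191
endloop
endfacet
facet normal 0.979 0.041 0.202
outer loop
vertex -3.098 0.28 -0.484
vertex -3.257 0.755 0.191
vertex -3.326 -0.992 0.879
endloop
endfacet

endsolid
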